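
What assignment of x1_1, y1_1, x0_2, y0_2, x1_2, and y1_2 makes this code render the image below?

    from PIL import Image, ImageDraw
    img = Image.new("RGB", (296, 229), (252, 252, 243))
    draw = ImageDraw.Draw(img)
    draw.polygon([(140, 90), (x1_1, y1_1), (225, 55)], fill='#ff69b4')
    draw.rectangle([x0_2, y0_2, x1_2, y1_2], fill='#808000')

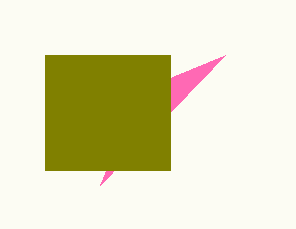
x1_1 = 100; y1_1 = 185; x0_2 = 45; y0_2 = 55; x1_2 = 170; y1_2 = 170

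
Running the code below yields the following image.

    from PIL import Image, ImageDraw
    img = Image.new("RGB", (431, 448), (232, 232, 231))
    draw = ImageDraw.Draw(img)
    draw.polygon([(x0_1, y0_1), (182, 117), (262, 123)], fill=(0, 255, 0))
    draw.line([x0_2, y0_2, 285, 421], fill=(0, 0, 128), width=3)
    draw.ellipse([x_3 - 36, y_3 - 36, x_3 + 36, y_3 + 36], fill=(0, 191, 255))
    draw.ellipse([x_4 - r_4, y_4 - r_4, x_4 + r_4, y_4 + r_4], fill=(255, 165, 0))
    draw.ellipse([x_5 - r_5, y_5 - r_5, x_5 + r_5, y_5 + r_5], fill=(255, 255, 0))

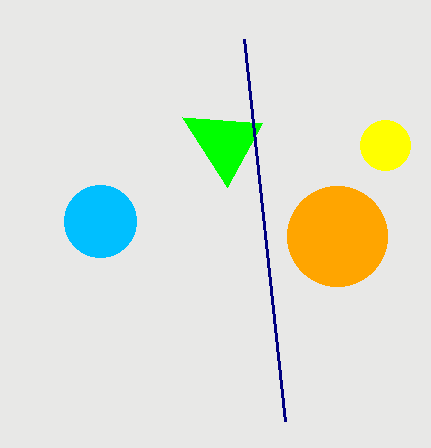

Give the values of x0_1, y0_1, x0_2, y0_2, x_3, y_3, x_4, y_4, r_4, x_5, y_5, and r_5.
x0_1 = 227; y0_1 = 187; x0_2 = 244; y0_2 = 39; x_3 = 100; y_3 = 221; x_4 = 337; y_4 = 236; r_4 = 50; x_5 = 385; y_5 = 145; r_5 = 25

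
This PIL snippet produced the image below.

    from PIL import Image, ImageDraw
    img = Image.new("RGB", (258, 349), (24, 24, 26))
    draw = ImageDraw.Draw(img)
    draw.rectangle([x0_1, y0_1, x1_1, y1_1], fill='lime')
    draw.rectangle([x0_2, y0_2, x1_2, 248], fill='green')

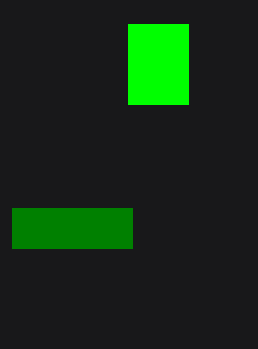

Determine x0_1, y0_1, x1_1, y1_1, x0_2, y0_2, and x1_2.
x0_1 = 128, y0_1 = 24, x1_1 = 188, y1_1 = 104, x0_2 = 12, y0_2 = 208, x1_2 = 132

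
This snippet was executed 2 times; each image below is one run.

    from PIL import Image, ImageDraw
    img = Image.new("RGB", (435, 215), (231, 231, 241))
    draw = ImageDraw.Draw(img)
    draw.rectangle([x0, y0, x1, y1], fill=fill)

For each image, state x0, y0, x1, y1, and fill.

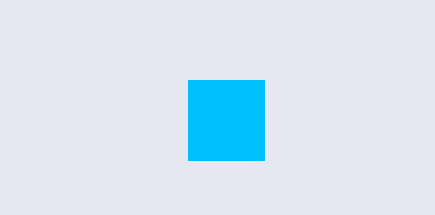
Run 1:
x0 = 188
y0 = 80
x1 = 264
y1 = 160
fill = 'deepskyblue'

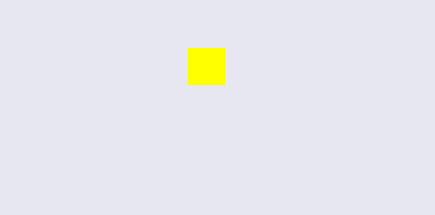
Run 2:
x0 = 188, y0 = 48, x1 = 224, y1 = 84, fill = 'yellow'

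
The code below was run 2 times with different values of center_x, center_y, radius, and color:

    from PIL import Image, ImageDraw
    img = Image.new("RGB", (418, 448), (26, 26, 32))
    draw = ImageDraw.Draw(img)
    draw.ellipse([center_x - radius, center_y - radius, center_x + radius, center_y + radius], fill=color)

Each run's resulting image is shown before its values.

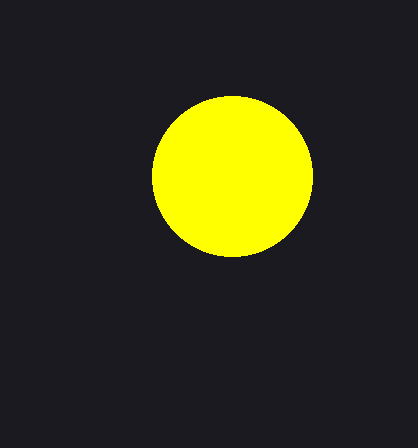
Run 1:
center_x = 232, center_y = 176, radius = 80, color = 'yellow'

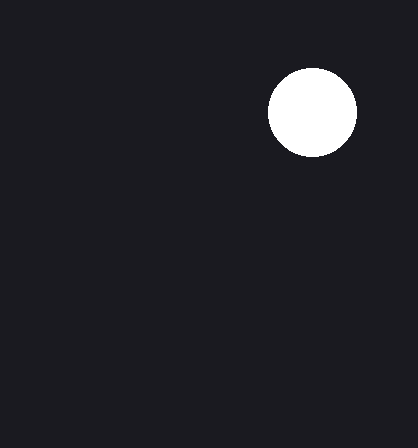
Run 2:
center_x = 312
center_y = 112
radius = 44
color = 'white'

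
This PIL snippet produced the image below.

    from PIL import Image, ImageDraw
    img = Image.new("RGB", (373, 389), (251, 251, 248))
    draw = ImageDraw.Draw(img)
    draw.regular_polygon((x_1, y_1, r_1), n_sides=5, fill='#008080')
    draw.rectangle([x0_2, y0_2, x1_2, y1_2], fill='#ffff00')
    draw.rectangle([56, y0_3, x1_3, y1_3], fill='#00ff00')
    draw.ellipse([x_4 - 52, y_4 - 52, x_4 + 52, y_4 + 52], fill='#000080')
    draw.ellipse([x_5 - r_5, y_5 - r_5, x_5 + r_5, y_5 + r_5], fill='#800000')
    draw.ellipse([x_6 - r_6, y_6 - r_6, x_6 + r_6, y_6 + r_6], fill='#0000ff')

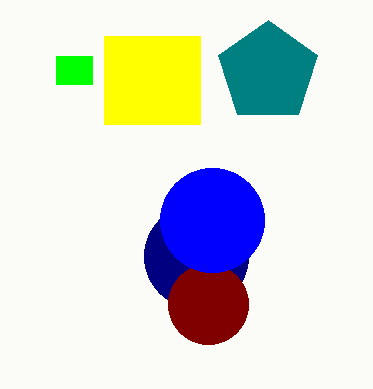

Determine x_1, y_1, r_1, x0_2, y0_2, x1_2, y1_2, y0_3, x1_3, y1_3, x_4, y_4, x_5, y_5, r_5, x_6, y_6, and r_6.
x_1 = 268, y_1 = 72, r_1 = 52, x0_2 = 104, y0_2 = 36, x1_2 = 200, y1_2 = 124, y0_3 = 56, x1_3 = 92, y1_3 = 84, x_4 = 196, y_4 = 256, x_5 = 208, y_5 = 304, r_5 = 40, x_6 = 212, y_6 = 220, r_6 = 52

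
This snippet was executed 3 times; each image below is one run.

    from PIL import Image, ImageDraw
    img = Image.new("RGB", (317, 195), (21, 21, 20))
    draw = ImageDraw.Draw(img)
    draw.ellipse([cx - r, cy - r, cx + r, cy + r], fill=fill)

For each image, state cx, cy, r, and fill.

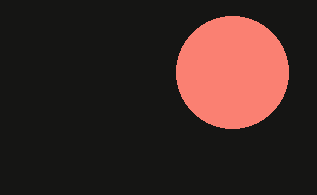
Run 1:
cx = 232; cy = 72; r = 56; fill = 'salmon'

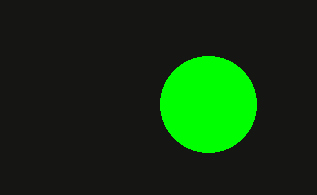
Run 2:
cx = 208, cy = 104, r = 48, fill = 'lime'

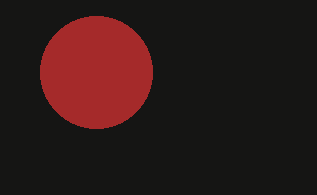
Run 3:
cx = 96, cy = 72, r = 56, fill = 'brown'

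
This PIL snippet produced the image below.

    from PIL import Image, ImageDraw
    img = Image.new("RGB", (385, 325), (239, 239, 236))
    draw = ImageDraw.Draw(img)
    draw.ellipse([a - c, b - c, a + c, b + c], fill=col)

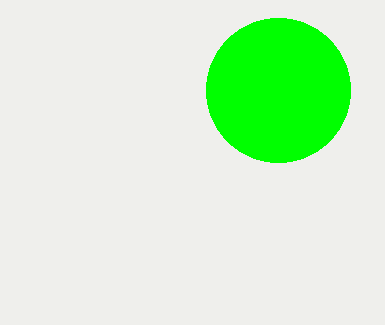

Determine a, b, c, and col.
a = 278; b = 90; c = 72; col = 'lime'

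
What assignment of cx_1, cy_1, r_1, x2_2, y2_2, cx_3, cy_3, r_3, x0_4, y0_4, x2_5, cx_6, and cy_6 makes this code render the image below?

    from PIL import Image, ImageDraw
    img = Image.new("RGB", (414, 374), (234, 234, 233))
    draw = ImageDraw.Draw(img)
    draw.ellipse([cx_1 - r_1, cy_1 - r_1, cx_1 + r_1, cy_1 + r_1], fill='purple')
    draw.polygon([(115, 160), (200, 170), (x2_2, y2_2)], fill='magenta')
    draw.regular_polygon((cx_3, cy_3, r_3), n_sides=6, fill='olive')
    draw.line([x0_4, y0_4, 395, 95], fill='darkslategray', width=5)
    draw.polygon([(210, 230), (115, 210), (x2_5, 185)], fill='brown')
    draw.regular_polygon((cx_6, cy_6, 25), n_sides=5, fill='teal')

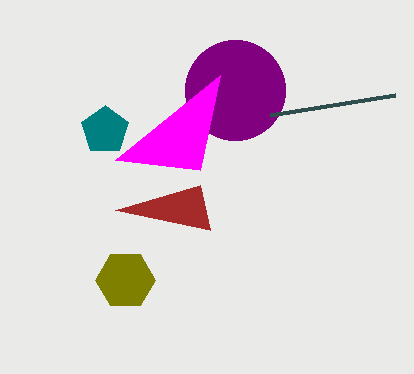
cx_1 = 235
cy_1 = 90
r_1 = 50
x2_2 = 220
y2_2 = 75
cx_3 = 125
cy_3 = 280
r_3 = 30
x0_4 = 270
y0_4 = 115
x2_5 = 200
cx_6 = 105
cy_6 = 130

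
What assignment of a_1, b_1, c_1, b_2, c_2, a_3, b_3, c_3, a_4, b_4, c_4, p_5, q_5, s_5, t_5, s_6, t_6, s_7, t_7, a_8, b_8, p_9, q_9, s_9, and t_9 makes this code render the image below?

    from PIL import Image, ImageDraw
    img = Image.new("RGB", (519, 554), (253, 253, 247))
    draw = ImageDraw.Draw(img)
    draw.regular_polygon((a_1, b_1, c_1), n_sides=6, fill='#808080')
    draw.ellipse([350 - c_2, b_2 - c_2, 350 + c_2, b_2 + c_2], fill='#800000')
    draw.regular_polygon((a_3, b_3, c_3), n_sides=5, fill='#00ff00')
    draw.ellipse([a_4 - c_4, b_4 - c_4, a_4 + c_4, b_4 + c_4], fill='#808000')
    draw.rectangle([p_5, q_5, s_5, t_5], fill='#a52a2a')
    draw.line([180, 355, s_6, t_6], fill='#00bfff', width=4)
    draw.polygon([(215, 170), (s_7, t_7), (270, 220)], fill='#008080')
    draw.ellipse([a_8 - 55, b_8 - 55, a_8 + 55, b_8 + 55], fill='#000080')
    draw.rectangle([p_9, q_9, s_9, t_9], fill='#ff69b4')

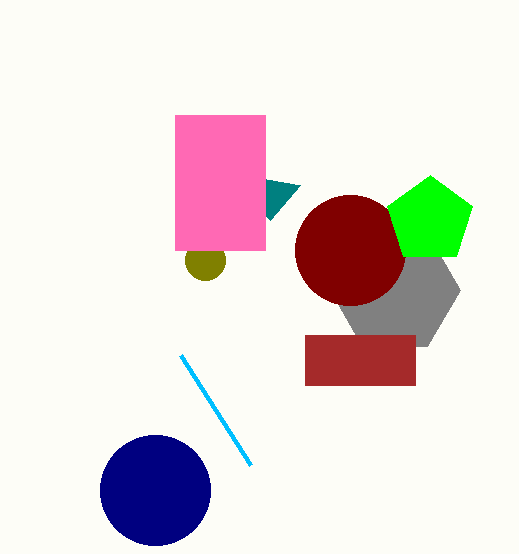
a_1 = 395; b_1 = 290; c_1 = 65; b_2 = 250; c_2 = 55; a_3 = 430; b_3 = 220; c_3 = 45; a_4 = 205; b_4 = 260; c_4 = 20; p_5 = 305; q_5 = 335; s_5 = 415; t_5 = 385; s_6 = 250; t_6 = 465; s_7 = 300; t_7 = 185; a_8 = 155; b_8 = 490; p_9 = 175; q_9 = 115; s_9 = 265; t_9 = 250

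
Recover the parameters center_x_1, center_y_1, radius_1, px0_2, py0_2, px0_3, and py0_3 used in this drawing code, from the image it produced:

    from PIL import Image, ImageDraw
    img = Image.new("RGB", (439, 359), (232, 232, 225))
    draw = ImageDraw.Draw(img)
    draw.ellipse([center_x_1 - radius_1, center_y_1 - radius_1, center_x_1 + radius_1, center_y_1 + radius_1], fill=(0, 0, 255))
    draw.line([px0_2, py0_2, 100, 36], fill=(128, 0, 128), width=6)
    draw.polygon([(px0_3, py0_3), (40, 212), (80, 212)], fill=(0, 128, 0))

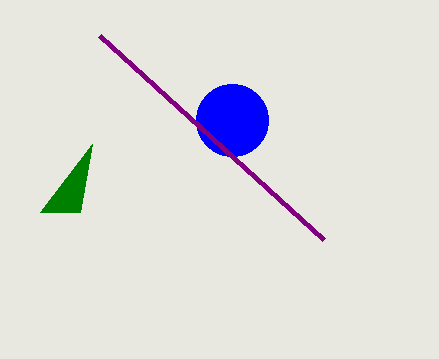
center_x_1 = 232; center_y_1 = 120; radius_1 = 36; px0_2 = 324; py0_2 = 240; px0_3 = 92; py0_3 = 144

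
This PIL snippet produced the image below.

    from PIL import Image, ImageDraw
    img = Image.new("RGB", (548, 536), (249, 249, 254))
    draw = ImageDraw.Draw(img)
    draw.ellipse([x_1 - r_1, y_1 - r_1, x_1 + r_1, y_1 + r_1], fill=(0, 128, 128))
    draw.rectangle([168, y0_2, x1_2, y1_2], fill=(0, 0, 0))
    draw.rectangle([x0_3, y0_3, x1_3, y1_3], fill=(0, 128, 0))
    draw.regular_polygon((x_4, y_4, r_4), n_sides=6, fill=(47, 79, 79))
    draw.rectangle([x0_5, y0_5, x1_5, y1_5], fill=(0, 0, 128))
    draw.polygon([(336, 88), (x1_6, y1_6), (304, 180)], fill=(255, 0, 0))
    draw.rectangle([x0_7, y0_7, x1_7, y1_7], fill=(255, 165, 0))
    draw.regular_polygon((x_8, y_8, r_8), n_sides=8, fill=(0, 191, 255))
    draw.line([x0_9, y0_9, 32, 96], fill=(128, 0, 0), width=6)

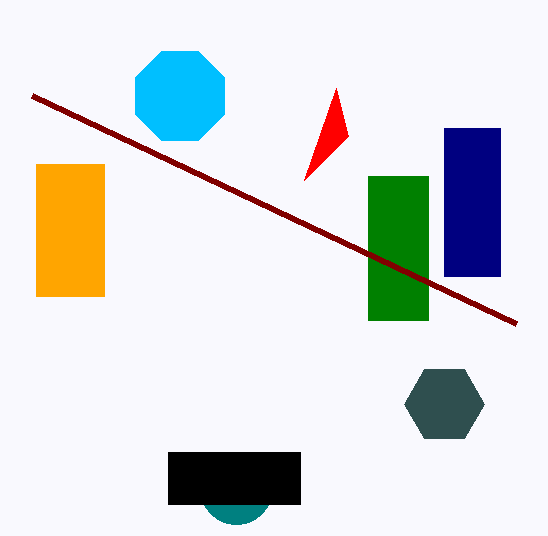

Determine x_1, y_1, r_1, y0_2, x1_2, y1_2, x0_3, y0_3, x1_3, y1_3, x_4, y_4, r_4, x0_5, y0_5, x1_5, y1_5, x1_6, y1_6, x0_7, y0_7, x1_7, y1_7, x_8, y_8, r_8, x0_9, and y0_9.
x_1 = 236
y_1 = 488
r_1 = 36
y0_2 = 452
x1_2 = 300
y1_2 = 504
x0_3 = 368
y0_3 = 176
x1_3 = 428
y1_3 = 320
x_4 = 444
y_4 = 404
r_4 = 40
x0_5 = 444
y0_5 = 128
x1_5 = 500
y1_5 = 276
x1_6 = 348
y1_6 = 136
x0_7 = 36
y0_7 = 164
x1_7 = 104
y1_7 = 296
x_8 = 180
y_8 = 96
r_8 = 48
x0_9 = 516
y0_9 = 324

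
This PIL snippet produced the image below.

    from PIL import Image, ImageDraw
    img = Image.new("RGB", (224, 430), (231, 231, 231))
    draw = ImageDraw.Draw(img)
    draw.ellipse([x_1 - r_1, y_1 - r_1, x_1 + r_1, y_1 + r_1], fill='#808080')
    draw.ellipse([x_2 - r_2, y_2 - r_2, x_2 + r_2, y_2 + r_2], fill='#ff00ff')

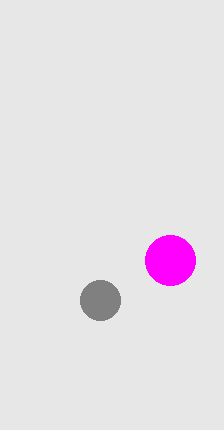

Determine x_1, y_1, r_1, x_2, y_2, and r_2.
x_1 = 100; y_1 = 300; r_1 = 20; x_2 = 170; y_2 = 260; r_2 = 25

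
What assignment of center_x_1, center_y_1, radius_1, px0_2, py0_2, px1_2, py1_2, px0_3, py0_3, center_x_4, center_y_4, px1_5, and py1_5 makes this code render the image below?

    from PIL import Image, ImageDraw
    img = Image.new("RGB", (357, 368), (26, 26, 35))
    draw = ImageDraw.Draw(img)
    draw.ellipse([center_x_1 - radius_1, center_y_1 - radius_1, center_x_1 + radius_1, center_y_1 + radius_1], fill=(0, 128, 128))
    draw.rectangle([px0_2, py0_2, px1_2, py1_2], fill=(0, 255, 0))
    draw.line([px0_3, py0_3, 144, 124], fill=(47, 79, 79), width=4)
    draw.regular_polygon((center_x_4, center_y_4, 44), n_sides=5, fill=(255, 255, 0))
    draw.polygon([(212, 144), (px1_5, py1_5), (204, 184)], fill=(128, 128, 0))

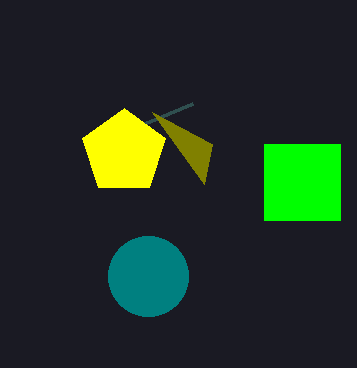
center_x_1 = 148, center_y_1 = 276, radius_1 = 40, px0_2 = 264, py0_2 = 144, px1_2 = 340, py1_2 = 220, px0_3 = 192, py0_3 = 104, center_x_4 = 124, center_y_4 = 152, px1_5 = 152, py1_5 = 112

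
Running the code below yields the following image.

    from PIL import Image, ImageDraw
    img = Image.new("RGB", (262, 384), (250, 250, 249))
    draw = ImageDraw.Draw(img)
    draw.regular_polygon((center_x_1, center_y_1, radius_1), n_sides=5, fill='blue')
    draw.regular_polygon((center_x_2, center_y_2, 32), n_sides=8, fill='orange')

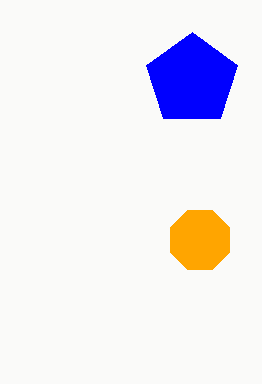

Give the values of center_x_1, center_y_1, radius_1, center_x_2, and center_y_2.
center_x_1 = 192; center_y_1 = 80; radius_1 = 48; center_x_2 = 200; center_y_2 = 240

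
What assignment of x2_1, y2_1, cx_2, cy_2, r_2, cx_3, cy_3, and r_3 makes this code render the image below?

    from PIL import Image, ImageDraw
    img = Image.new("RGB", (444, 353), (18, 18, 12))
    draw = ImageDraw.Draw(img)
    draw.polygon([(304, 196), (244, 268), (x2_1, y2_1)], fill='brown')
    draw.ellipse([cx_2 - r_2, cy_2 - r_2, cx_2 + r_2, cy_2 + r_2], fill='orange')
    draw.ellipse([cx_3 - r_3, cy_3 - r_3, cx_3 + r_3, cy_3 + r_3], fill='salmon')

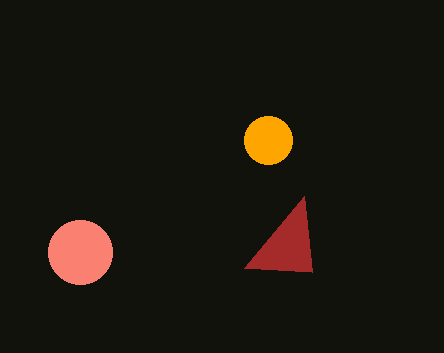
x2_1 = 312; y2_1 = 272; cx_2 = 268; cy_2 = 140; r_2 = 24; cx_3 = 80; cy_3 = 252; r_3 = 32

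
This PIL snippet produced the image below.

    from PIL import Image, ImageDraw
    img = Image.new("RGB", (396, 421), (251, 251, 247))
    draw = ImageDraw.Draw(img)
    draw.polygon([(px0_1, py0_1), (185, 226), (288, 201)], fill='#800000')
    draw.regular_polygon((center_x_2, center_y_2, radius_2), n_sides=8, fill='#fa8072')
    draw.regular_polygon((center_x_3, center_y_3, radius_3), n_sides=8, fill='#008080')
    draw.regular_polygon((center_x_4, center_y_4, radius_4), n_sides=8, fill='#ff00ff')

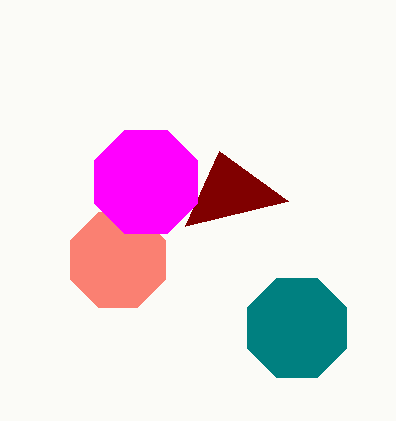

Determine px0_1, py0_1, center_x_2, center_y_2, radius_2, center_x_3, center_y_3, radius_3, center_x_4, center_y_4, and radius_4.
px0_1 = 219, py0_1 = 151, center_x_2 = 118, center_y_2 = 260, radius_2 = 51, center_x_3 = 297, center_y_3 = 328, radius_3 = 54, center_x_4 = 146, center_y_4 = 182, radius_4 = 56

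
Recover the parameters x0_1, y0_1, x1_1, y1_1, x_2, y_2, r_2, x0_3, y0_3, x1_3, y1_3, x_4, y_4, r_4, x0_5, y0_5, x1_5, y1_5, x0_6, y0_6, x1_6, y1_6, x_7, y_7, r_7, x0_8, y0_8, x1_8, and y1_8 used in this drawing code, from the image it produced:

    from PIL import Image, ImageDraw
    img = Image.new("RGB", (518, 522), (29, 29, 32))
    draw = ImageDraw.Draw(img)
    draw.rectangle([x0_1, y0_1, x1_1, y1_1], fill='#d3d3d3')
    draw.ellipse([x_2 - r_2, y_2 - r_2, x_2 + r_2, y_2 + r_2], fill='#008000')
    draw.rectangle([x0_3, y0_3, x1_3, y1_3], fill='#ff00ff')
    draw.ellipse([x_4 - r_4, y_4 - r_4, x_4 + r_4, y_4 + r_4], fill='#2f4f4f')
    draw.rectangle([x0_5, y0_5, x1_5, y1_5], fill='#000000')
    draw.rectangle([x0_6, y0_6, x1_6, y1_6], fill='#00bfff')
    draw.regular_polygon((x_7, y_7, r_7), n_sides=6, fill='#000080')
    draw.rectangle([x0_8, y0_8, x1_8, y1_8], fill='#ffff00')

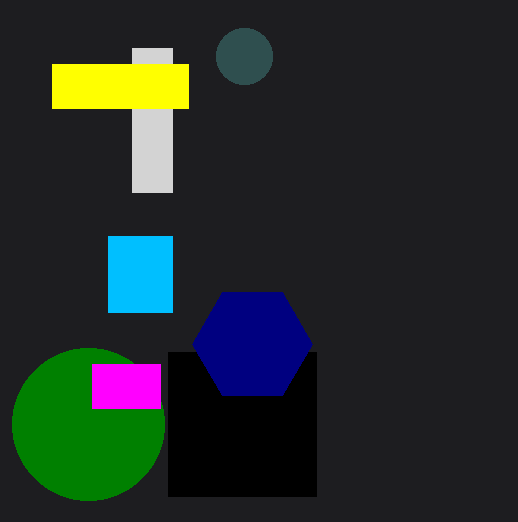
x0_1 = 132; y0_1 = 48; x1_1 = 172; y1_1 = 192; x_2 = 88; y_2 = 424; r_2 = 76; x0_3 = 92; y0_3 = 364; x1_3 = 160; y1_3 = 408; x_4 = 244; y_4 = 56; r_4 = 28; x0_5 = 168; y0_5 = 352; x1_5 = 316; y1_5 = 496; x0_6 = 108; y0_6 = 236; x1_6 = 172; y1_6 = 312; x_7 = 252; y_7 = 344; r_7 = 60; x0_8 = 52; y0_8 = 64; x1_8 = 188; y1_8 = 108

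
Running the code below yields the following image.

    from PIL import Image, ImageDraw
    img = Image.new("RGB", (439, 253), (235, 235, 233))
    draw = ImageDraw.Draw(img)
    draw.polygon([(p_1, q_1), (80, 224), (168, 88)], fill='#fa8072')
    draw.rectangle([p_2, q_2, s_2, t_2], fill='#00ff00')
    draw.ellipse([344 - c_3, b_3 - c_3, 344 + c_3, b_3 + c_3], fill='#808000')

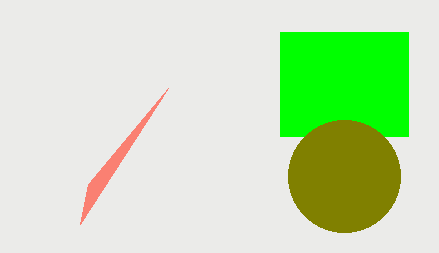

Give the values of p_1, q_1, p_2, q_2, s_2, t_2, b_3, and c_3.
p_1 = 88, q_1 = 184, p_2 = 280, q_2 = 32, s_2 = 408, t_2 = 136, b_3 = 176, c_3 = 56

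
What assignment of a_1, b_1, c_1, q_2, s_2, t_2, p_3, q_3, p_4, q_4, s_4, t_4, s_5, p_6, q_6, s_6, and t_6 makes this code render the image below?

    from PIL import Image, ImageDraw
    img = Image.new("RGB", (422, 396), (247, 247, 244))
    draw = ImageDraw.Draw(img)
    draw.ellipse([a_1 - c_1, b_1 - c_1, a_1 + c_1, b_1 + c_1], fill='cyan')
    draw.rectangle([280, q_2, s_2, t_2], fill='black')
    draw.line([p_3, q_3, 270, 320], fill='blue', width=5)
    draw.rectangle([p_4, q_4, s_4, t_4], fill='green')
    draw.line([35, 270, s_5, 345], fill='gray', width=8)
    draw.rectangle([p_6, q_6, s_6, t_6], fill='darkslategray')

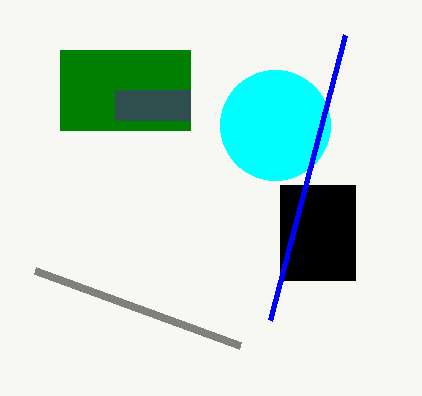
a_1 = 275
b_1 = 125
c_1 = 55
q_2 = 185
s_2 = 355
t_2 = 280
p_3 = 345
q_3 = 35
p_4 = 60
q_4 = 50
s_4 = 190
t_4 = 130
s_5 = 240
p_6 = 115
q_6 = 90
s_6 = 190
t_6 = 120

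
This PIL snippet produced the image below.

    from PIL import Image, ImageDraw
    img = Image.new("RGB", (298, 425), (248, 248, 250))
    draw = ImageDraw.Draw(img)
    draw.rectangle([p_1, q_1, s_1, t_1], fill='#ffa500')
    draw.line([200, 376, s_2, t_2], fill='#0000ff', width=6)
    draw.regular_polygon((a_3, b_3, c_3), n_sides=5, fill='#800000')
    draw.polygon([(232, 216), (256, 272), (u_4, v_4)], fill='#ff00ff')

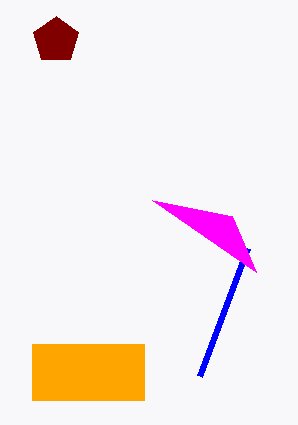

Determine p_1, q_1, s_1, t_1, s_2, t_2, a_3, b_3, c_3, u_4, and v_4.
p_1 = 32, q_1 = 344, s_1 = 144, t_1 = 400, s_2 = 248, t_2 = 248, a_3 = 56, b_3 = 40, c_3 = 24, u_4 = 152, v_4 = 200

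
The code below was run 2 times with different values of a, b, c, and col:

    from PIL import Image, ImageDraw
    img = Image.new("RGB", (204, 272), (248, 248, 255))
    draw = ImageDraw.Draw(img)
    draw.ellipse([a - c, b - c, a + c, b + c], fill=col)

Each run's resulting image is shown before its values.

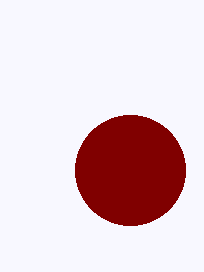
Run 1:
a = 130, b = 170, c = 55, col = 'maroon'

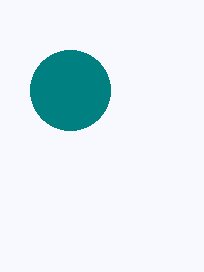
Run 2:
a = 70, b = 90, c = 40, col = 'teal'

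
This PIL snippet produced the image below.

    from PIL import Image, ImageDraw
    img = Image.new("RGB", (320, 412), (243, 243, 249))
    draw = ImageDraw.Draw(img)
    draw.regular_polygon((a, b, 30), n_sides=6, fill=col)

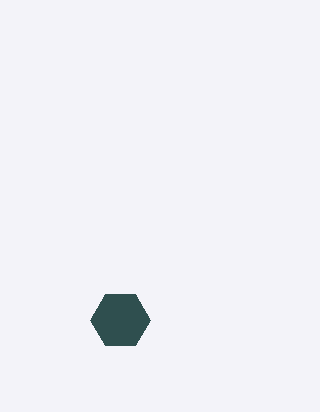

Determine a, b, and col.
a = 120; b = 320; col = 'darkslategray'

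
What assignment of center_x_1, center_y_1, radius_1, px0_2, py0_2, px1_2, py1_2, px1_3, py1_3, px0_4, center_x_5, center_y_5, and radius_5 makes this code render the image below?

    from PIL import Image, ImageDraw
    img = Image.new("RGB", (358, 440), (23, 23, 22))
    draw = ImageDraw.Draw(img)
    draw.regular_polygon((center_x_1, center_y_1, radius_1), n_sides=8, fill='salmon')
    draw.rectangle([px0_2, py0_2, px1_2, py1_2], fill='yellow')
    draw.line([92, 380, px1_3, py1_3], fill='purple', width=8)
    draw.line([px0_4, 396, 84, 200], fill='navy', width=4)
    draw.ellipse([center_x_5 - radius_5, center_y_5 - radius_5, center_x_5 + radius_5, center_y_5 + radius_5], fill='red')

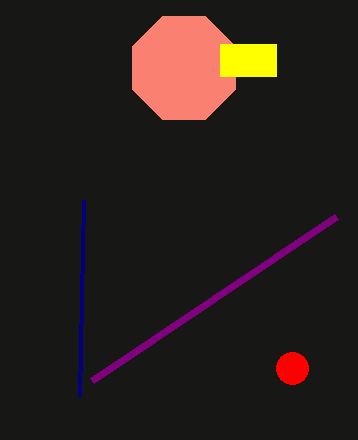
center_x_1 = 184; center_y_1 = 68; radius_1 = 56; px0_2 = 220; py0_2 = 44; px1_2 = 276; py1_2 = 76; px1_3 = 336; py1_3 = 216; px0_4 = 80; center_x_5 = 292; center_y_5 = 368; radius_5 = 16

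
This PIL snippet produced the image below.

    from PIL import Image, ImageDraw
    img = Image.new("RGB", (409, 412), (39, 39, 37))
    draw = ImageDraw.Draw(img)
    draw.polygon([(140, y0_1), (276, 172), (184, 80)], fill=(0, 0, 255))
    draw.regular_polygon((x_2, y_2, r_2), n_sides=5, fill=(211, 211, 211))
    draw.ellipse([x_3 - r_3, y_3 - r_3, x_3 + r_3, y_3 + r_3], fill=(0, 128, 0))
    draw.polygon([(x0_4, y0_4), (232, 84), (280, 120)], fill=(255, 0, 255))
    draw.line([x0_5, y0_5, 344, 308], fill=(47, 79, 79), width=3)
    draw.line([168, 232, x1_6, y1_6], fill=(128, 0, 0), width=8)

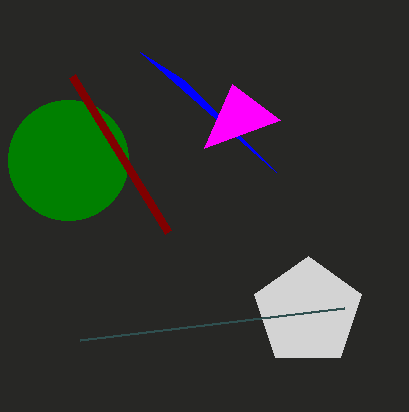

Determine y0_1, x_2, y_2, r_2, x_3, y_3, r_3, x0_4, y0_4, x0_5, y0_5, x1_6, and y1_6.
y0_1 = 52; x_2 = 308; y_2 = 312; r_2 = 56; x_3 = 68; y_3 = 160; r_3 = 60; x0_4 = 204; y0_4 = 148; x0_5 = 80; y0_5 = 340; x1_6 = 72; y1_6 = 76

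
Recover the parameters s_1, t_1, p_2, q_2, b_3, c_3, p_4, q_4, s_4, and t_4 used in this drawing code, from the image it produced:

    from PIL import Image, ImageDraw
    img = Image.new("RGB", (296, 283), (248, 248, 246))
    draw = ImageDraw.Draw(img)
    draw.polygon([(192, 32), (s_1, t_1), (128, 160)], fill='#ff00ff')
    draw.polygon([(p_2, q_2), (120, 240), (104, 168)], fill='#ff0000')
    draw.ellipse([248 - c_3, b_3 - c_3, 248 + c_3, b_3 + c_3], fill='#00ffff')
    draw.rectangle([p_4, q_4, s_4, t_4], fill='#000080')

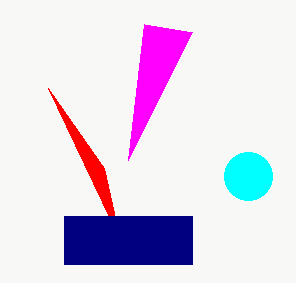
s_1 = 144; t_1 = 24; p_2 = 48; q_2 = 88; b_3 = 176; c_3 = 24; p_4 = 64; q_4 = 216; s_4 = 192; t_4 = 264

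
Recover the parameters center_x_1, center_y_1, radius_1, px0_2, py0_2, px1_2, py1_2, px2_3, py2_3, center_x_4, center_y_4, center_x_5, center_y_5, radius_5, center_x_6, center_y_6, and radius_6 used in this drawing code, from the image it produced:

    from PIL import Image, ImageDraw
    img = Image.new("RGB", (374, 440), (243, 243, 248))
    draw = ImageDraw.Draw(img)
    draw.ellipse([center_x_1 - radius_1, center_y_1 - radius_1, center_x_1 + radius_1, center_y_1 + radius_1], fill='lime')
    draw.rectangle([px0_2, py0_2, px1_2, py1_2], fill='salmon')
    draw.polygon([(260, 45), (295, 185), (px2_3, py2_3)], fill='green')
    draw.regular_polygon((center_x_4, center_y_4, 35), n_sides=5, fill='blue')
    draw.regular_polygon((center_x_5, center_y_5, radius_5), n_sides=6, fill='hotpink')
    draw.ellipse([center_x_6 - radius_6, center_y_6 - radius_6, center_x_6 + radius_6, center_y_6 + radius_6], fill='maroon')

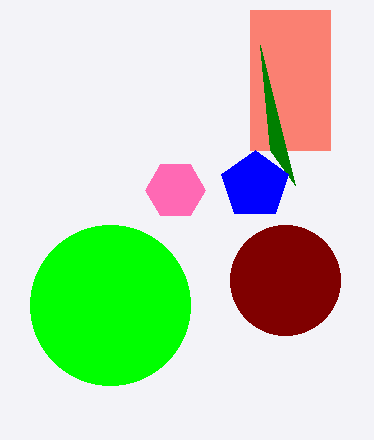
center_x_1 = 110
center_y_1 = 305
radius_1 = 80
px0_2 = 250
py0_2 = 10
px1_2 = 330
py1_2 = 150
px2_3 = 270
py2_3 = 150
center_x_4 = 255
center_y_4 = 185
center_x_5 = 175
center_y_5 = 190
radius_5 = 30
center_x_6 = 285
center_y_6 = 280
radius_6 = 55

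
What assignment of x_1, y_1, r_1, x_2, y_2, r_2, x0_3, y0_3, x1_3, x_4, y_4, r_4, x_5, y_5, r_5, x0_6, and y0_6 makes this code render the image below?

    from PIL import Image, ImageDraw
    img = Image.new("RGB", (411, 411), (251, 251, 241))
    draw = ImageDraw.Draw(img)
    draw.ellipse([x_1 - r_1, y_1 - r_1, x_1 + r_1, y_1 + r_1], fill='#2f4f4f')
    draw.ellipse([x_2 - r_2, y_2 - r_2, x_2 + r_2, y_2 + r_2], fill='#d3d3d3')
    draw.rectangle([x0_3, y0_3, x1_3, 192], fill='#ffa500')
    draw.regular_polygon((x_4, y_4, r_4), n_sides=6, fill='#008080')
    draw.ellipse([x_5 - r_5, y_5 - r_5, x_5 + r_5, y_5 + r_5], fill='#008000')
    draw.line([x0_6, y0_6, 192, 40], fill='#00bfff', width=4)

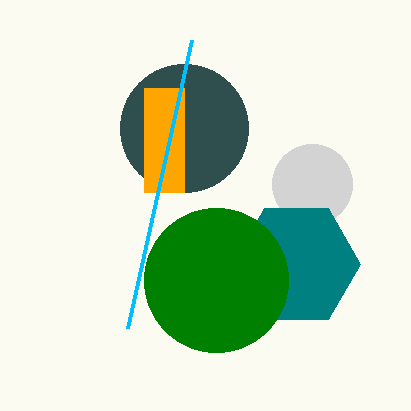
x_1 = 184, y_1 = 128, r_1 = 64, x_2 = 312, y_2 = 184, r_2 = 40, x0_3 = 144, y0_3 = 88, x1_3 = 184, x_4 = 296, y_4 = 264, r_4 = 64, x_5 = 216, y_5 = 280, r_5 = 72, x0_6 = 128, y0_6 = 328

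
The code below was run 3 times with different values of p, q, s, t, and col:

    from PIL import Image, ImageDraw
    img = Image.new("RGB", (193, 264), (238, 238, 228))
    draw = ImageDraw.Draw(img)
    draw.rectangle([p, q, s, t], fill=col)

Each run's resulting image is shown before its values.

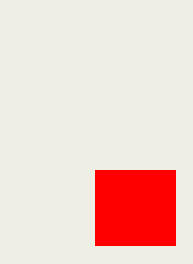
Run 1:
p = 95
q = 170
s = 175
t = 245
col = 'red'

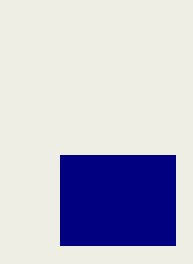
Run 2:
p = 60
q = 155
s = 175
t = 245
col = 'navy'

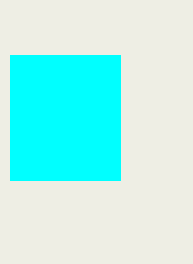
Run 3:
p = 10
q = 55
s = 120
t = 180
col = 'cyan'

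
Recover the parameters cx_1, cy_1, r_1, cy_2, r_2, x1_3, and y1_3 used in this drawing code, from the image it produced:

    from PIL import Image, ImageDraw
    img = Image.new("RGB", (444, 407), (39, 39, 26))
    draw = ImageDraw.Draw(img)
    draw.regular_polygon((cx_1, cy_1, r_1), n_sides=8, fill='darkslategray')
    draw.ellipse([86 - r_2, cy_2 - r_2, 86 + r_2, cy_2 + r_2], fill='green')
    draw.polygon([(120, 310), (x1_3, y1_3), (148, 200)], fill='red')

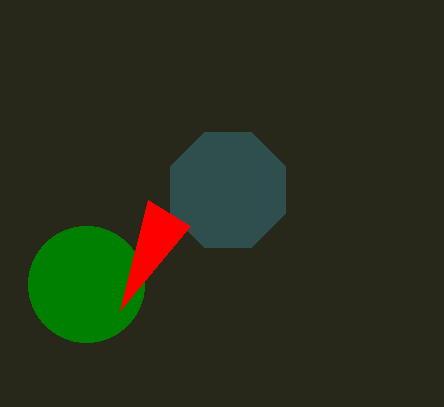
cx_1 = 228; cy_1 = 190; r_1 = 62; cy_2 = 284; r_2 = 58; x1_3 = 190; y1_3 = 226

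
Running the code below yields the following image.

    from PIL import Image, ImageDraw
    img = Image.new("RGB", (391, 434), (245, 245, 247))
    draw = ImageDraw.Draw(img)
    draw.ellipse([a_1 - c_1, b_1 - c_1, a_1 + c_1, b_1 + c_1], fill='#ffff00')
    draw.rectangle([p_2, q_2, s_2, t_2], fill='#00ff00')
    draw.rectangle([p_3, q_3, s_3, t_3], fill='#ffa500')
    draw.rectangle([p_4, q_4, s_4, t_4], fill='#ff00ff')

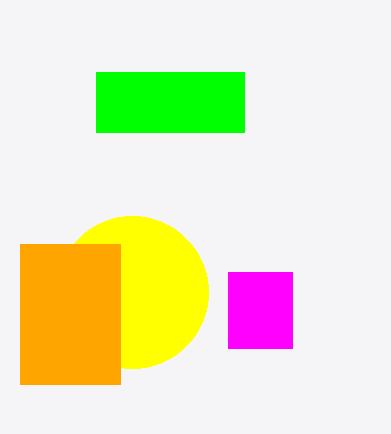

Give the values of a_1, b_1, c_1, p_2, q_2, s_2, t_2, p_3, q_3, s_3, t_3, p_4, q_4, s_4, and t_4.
a_1 = 132
b_1 = 292
c_1 = 76
p_2 = 96
q_2 = 72
s_2 = 244
t_2 = 132
p_3 = 20
q_3 = 244
s_3 = 120
t_3 = 384
p_4 = 228
q_4 = 272
s_4 = 292
t_4 = 348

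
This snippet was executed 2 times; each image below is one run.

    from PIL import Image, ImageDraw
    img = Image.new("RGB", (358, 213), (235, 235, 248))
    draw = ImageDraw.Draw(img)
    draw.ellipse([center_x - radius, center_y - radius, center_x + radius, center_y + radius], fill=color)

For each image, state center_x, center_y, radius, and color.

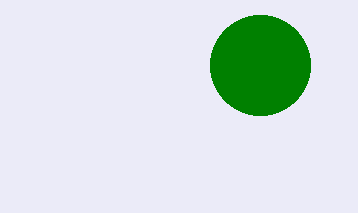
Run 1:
center_x = 260, center_y = 65, radius = 50, color = 'green'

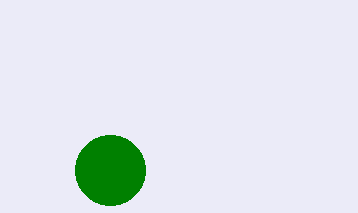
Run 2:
center_x = 110
center_y = 170
radius = 35
color = 'green'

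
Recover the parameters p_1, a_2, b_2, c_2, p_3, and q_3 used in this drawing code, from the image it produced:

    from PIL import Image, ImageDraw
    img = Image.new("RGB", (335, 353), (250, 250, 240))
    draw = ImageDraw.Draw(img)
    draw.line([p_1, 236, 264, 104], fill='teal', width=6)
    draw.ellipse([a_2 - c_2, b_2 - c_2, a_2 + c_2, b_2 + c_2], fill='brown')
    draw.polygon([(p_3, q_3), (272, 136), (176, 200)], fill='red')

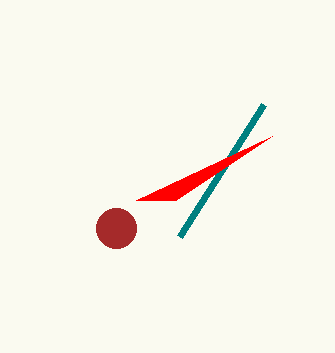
p_1 = 180; a_2 = 116; b_2 = 228; c_2 = 20; p_3 = 136; q_3 = 200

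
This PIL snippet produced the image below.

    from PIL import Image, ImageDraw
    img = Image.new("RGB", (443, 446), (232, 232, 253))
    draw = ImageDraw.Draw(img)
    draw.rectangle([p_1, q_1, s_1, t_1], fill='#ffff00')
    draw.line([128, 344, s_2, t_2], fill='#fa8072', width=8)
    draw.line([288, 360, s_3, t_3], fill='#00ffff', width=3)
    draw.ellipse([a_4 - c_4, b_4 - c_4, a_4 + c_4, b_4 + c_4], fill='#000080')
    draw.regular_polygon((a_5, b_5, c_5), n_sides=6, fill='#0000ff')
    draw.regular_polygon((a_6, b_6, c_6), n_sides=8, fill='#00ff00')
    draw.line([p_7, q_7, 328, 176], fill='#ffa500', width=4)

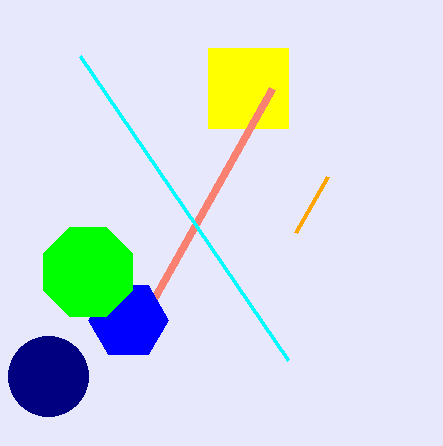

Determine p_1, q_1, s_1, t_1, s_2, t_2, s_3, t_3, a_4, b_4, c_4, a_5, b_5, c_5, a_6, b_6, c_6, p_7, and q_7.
p_1 = 208
q_1 = 48
s_1 = 288
t_1 = 128
s_2 = 272
t_2 = 88
s_3 = 80
t_3 = 56
a_4 = 48
b_4 = 376
c_4 = 40
a_5 = 128
b_5 = 320
c_5 = 40
a_6 = 88
b_6 = 272
c_6 = 48
p_7 = 296
q_7 = 232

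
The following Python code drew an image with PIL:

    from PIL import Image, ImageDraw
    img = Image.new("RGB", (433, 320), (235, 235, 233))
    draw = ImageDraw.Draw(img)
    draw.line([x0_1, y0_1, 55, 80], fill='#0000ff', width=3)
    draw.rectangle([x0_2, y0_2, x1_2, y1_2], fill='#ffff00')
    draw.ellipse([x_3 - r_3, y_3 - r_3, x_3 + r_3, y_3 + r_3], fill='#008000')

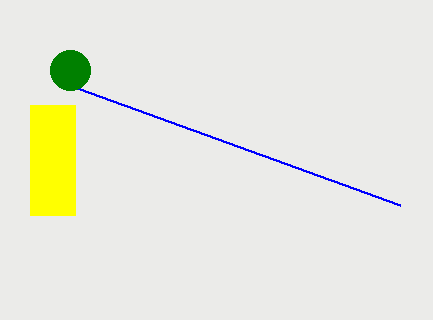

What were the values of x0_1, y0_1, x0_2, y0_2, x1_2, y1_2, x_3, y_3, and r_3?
x0_1 = 400, y0_1 = 205, x0_2 = 30, y0_2 = 105, x1_2 = 75, y1_2 = 215, x_3 = 70, y_3 = 70, r_3 = 20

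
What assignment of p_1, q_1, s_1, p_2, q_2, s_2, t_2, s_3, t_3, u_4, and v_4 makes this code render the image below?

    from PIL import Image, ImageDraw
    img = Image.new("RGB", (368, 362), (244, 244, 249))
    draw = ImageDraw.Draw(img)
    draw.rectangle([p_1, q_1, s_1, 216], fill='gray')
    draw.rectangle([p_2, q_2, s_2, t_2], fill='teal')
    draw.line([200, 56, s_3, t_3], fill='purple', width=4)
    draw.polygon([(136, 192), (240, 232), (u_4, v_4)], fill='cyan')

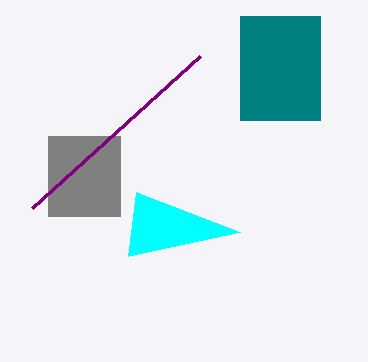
p_1 = 48
q_1 = 136
s_1 = 120
p_2 = 240
q_2 = 16
s_2 = 320
t_2 = 120
s_3 = 32
t_3 = 208
u_4 = 128
v_4 = 256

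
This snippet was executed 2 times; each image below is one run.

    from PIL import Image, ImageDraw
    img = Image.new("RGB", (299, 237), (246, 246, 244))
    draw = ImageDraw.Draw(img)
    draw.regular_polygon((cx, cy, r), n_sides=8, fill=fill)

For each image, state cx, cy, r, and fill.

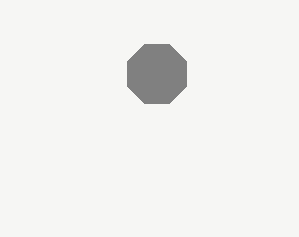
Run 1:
cx = 157, cy = 74, r = 32, fill = 'gray'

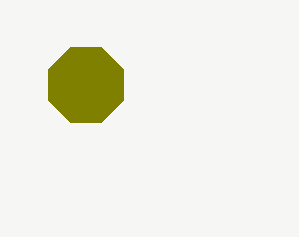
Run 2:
cx = 86, cy = 85, r = 41, fill = 'olive'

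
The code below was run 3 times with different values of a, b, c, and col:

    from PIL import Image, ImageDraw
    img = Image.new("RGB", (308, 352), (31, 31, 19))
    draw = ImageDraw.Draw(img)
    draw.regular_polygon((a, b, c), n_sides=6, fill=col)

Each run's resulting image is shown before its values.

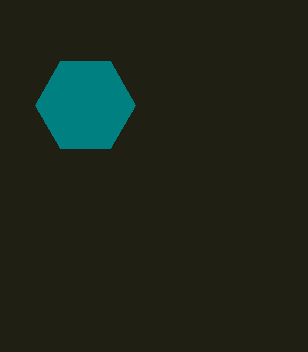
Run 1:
a = 85; b = 105; c = 50; col = 'teal'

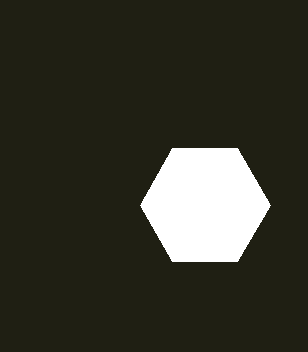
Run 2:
a = 205
b = 205
c = 65
col = 'white'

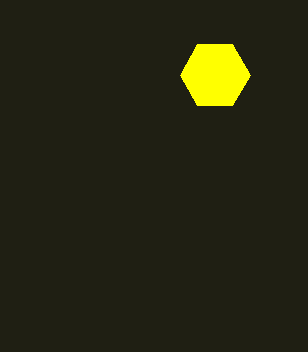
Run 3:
a = 215, b = 75, c = 35, col = 'yellow'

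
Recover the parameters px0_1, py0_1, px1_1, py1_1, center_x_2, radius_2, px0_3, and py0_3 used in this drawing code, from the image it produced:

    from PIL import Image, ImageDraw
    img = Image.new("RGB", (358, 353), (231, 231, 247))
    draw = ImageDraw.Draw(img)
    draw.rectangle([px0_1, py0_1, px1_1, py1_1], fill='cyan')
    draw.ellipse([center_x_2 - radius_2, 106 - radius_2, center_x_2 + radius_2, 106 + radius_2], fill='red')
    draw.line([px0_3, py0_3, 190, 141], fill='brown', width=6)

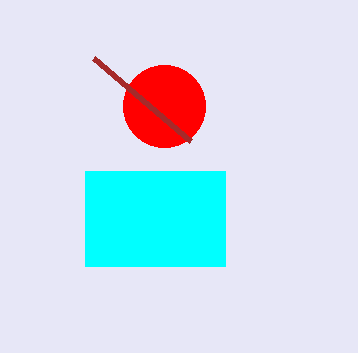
px0_1 = 85
py0_1 = 171
px1_1 = 225
py1_1 = 266
center_x_2 = 164
radius_2 = 41
px0_3 = 93
py0_3 = 58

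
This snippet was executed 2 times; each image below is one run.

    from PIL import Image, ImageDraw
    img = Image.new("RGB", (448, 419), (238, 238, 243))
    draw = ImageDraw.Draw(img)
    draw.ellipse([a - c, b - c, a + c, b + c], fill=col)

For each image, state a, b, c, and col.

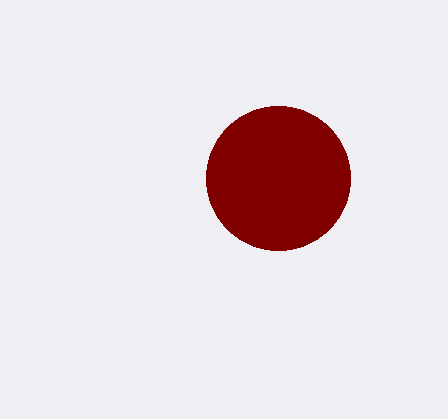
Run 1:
a = 278
b = 178
c = 72
col = 'maroon'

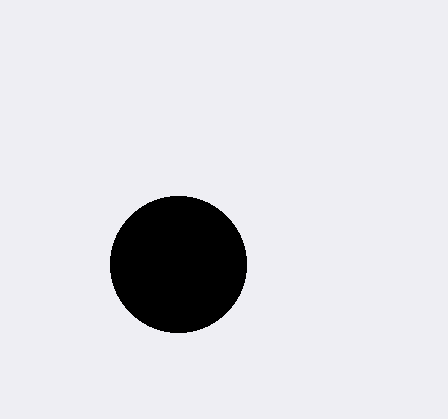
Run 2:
a = 178
b = 264
c = 68
col = 'black'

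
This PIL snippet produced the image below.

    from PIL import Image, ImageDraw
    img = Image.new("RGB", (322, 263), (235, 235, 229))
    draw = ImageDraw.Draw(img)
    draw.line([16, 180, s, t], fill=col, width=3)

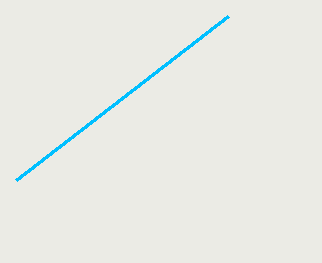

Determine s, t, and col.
s = 228
t = 16
col = 'deepskyblue'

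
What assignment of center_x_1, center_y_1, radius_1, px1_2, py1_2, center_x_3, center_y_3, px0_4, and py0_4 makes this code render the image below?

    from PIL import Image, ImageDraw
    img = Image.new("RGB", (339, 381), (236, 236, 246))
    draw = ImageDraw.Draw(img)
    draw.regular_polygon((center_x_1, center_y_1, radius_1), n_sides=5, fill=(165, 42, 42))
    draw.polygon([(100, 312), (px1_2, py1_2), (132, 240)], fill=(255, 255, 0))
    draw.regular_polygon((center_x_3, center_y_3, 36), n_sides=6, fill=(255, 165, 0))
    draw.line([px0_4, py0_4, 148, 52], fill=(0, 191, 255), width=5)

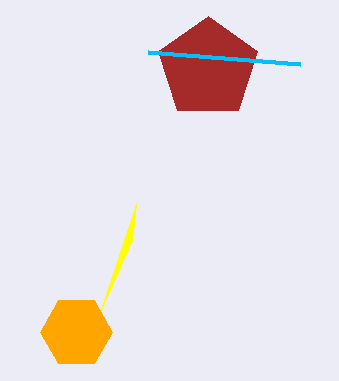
center_x_1 = 208; center_y_1 = 68; radius_1 = 52; px1_2 = 136; py1_2 = 204; center_x_3 = 76; center_y_3 = 332; px0_4 = 300; py0_4 = 64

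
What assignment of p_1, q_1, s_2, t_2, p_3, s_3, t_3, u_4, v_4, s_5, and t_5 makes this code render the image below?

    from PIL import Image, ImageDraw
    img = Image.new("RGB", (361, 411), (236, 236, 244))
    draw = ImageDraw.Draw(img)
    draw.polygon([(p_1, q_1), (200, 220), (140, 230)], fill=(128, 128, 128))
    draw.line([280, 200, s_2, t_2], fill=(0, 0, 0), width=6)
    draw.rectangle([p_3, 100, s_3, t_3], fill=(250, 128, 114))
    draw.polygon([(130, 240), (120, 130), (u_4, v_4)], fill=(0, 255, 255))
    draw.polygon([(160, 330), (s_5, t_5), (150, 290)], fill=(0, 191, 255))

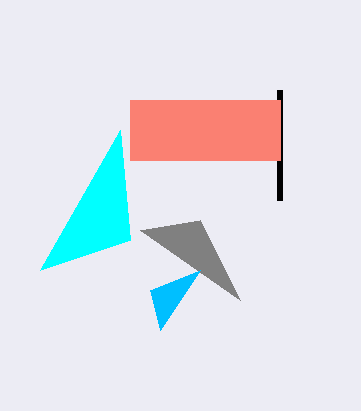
p_1 = 240; q_1 = 300; s_2 = 280; t_2 = 90; p_3 = 130; s_3 = 280; t_3 = 160; u_4 = 40; v_4 = 270; s_5 = 200; t_5 = 270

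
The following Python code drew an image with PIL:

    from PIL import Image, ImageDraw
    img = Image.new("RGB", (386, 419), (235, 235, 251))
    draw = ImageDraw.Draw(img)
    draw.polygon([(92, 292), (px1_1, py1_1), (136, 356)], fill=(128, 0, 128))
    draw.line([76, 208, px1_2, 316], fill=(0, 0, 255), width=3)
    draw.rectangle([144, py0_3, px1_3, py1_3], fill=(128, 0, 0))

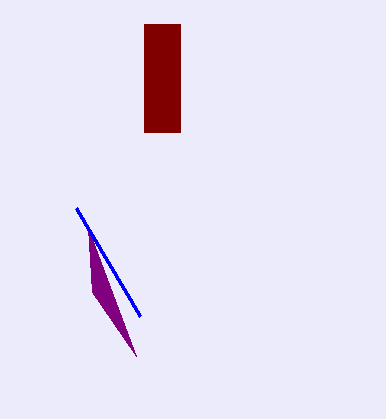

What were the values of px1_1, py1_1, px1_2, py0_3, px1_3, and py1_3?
px1_1 = 88; py1_1 = 228; px1_2 = 140; py0_3 = 24; px1_3 = 180; py1_3 = 132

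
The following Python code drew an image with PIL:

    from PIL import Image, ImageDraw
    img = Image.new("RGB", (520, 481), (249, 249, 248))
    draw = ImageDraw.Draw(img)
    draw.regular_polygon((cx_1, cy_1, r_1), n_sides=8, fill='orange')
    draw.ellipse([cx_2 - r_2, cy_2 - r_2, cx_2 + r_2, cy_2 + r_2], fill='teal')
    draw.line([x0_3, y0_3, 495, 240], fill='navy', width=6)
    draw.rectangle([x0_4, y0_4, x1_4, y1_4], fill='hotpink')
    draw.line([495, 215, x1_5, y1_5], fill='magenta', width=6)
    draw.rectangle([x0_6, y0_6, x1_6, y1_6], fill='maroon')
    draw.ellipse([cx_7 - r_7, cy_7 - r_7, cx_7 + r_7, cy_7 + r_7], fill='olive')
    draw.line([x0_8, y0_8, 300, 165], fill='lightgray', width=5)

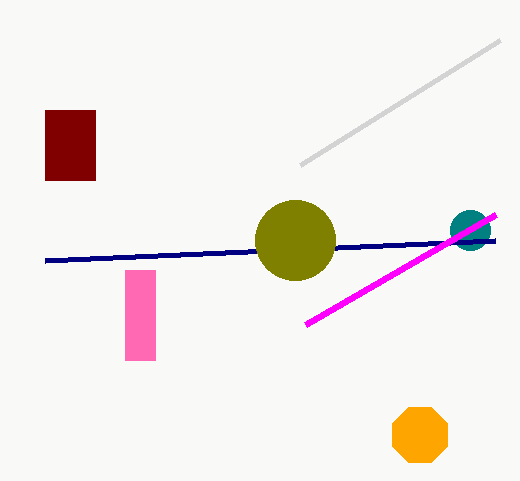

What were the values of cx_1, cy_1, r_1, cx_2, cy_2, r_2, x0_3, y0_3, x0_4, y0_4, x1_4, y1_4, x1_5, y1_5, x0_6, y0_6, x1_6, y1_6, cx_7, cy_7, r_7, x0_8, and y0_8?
cx_1 = 420; cy_1 = 435; r_1 = 30; cx_2 = 470; cy_2 = 230; r_2 = 20; x0_3 = 45; y0_3 = 260; x0_4 = 125; y0_4 = 270; x1_4 = 155; y1_4 = 360; x1_5 = 305; y1_5 = 325; x0_6 = 45; y0_6 = 110; x1_6 = 95; y1_6 = 180; cx_7 = 295; cy_7 = 240; r_7 = 40; x0_8 = 500; y0_8 = 40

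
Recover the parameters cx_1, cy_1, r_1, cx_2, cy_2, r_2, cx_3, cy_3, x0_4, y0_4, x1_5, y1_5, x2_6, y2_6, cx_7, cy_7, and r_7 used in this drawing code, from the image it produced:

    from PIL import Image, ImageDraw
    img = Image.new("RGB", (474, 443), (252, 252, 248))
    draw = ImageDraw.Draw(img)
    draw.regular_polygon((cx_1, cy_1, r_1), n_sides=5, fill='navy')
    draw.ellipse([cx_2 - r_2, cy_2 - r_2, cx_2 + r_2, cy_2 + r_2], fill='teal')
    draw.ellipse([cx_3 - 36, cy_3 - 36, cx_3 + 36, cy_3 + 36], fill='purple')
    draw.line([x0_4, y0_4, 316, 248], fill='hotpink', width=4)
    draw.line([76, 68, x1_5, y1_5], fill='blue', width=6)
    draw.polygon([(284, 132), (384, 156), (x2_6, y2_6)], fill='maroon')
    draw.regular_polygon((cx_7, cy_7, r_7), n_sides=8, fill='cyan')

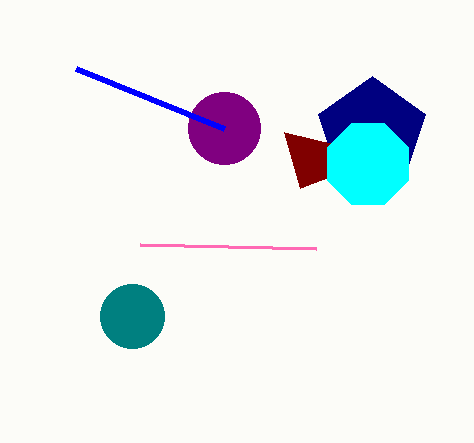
cx_1 = 372, cy_1 = 132, r_1 = 56, cx_2 = 132, cy_2 = 316, r_2 = 32, cx_3 = 224, cy_3 = 128, x0_4 = 140, y0_4 = 244, x1_5 = 224, y1_5 = 128, x2_6 = 300, y2_6 = 188, cx_7 = 368, cy_7 = 164, r_7 = 44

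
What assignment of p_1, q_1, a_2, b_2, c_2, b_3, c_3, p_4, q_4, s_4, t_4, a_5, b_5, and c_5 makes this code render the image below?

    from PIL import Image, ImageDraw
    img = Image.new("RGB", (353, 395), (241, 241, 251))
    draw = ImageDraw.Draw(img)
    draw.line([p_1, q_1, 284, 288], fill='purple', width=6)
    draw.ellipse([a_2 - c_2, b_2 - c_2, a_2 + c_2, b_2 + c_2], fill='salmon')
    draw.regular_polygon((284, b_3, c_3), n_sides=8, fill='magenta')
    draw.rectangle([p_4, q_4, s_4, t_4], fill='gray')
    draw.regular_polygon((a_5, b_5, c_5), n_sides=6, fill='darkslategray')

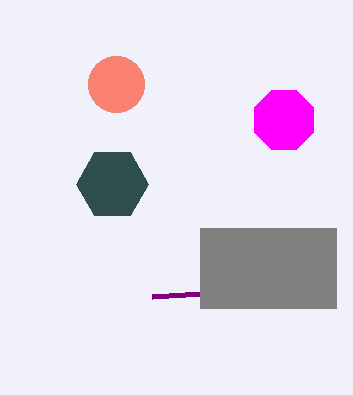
p_1 = 152
q_1 = 296
a_2 = 116
b_2 = 84
c_2 = 28
b_3 = 120
c_3 = 32
p_4 = 200
q_4 = 228
s_4 = 336
t_4 = 308
a_5 = 112
b_5 = 184
c_5 = 36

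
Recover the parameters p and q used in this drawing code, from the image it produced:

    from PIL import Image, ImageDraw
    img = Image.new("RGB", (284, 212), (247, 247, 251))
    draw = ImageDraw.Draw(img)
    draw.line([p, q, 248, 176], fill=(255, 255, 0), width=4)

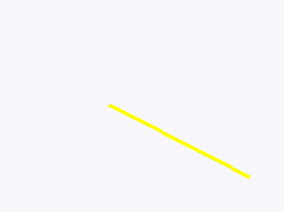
p = 108; q = 104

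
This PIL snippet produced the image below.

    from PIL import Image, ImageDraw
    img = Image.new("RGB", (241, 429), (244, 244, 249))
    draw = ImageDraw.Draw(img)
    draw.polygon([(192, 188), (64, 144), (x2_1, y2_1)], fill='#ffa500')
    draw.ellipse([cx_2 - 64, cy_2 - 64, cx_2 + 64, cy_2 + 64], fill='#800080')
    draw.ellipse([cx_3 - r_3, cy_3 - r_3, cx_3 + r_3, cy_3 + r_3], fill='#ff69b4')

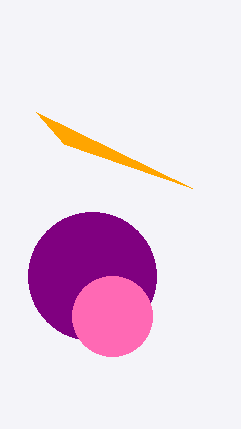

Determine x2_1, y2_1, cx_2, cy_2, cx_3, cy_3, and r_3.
x2_1 = 36; y2_1 = 112; cx_2 = 92; cy_2 = 276; cx_3 = 112; cy_3 = 316; r_3 = 40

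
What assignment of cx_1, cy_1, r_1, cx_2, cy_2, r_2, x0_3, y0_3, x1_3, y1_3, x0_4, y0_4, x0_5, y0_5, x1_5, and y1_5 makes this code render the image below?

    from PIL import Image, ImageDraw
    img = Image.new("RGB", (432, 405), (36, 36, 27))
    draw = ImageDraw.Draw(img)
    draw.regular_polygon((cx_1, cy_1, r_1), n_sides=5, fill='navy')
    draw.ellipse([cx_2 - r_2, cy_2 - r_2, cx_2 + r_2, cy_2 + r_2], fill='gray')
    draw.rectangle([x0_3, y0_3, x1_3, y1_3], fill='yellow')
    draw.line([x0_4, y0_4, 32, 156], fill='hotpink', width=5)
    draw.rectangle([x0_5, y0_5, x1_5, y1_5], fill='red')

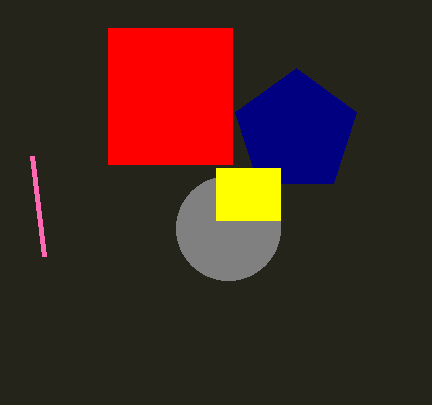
cx_1 = 296, cy_1 = 132, r_1 = 64, cx_2 = 228, cy_2 = 228, r_2 = 52, x0_3 = 216, y0_3 = 168, x1_3 = 280, y1_3 = 220, x0_4 = 44, y0_4 = 256, x0_5 = 108, y0_5 = 28, x1_5 = 232, y1_5 = 164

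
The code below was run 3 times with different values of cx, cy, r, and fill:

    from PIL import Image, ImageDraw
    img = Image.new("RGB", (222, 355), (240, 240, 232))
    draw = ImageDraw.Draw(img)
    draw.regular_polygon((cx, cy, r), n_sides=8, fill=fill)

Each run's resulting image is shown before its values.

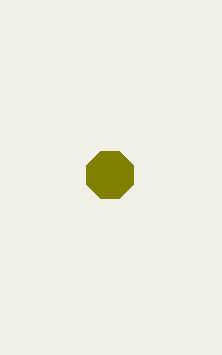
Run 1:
cx = 110, cy = 175, r = 25, fill = 'olive'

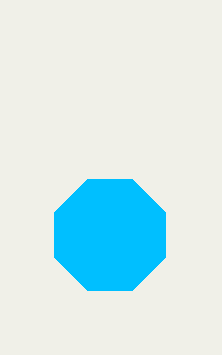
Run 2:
cx = 110; cy = 235; r = 60; fill = 'deepskyblue'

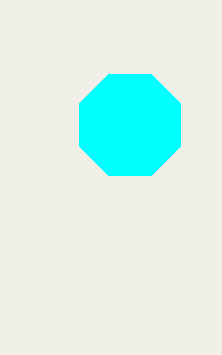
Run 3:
cx = 130
cy = 125
r = 55
fill = 'cyan'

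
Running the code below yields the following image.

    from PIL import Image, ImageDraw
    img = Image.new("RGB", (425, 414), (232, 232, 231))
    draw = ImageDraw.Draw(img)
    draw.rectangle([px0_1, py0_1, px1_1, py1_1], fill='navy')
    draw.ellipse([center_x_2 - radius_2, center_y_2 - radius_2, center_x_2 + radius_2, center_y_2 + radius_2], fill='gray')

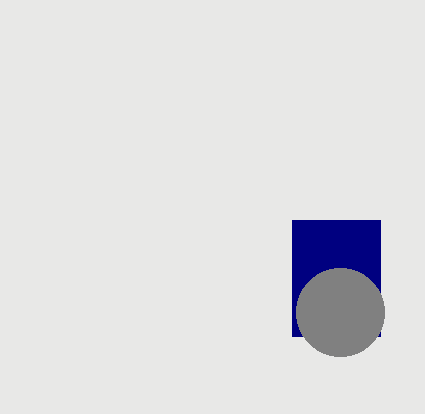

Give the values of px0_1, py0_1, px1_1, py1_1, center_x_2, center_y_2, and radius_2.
px0_1 = 292, py0_1 = 220, px1_1 = 380, py1_1 = 336, center_x_2 = 340, center_y_2 = 312, radius_2 = 44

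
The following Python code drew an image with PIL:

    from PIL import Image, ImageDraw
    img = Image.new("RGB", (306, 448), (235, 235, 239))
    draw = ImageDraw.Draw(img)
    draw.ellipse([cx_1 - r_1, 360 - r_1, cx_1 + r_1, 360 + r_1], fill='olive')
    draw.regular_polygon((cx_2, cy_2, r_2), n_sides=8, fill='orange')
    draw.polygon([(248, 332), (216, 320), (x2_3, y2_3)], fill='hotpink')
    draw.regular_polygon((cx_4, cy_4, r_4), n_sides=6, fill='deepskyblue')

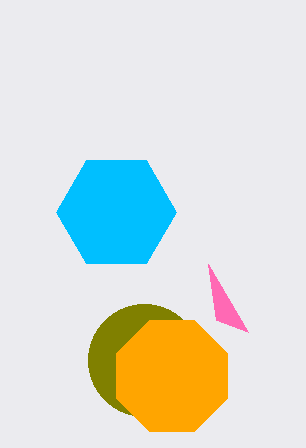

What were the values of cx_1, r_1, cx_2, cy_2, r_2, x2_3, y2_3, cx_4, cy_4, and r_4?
cx_1 = 144; r_1 = 56; cx_2 = 172; cy_2 = 376; r_2 = 60; x2_3 = 208; y2_3 = 264; cx_4 = 116; cy_4 = 212; r_4 = 60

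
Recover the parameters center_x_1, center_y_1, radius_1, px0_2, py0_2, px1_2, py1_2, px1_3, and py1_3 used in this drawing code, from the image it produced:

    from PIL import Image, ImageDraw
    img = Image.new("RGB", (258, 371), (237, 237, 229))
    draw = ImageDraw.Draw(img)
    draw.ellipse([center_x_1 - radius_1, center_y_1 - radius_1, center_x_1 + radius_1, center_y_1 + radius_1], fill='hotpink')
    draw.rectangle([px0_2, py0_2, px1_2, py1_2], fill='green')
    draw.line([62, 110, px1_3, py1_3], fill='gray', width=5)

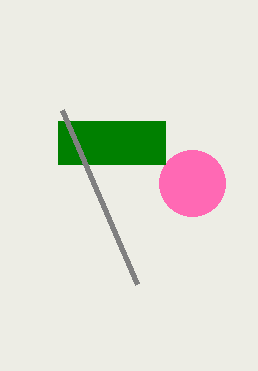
center_x_1 = 192
center_y_1 = 183
radius_1 = 33
px0_2 = 58
py0_2 = 121
px1_2 = 165
py1_2 = 164
px1_3 = 137
py1_3 = 284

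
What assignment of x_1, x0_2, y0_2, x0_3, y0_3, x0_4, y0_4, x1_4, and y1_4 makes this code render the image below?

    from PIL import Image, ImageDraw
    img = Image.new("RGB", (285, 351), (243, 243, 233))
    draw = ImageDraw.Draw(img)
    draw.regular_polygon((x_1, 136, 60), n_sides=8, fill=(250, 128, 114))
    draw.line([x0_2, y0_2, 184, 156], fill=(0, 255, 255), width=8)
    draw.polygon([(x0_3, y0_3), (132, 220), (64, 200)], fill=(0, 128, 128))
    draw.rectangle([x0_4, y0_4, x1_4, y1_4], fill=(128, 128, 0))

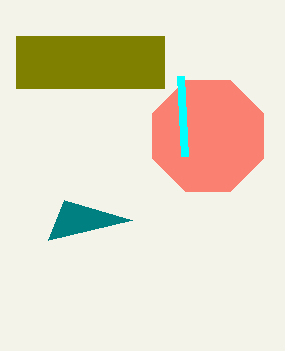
x_1 = 208
x0_2 = 180
y0_2 = 76
x0_3 = 48
y0_3 = 240
x0_4 = 16
y0_4 = 36
x1_4 = 164
y1_4 = 88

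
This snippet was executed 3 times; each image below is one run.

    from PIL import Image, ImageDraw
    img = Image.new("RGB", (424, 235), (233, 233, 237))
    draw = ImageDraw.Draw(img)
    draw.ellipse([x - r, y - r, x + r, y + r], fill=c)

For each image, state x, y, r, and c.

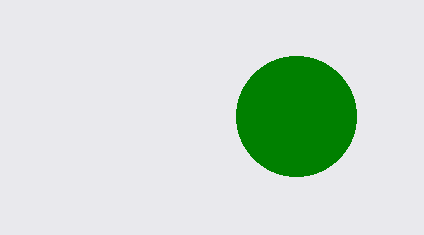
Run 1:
x = 296
y = 116
r = 60
c = 'green'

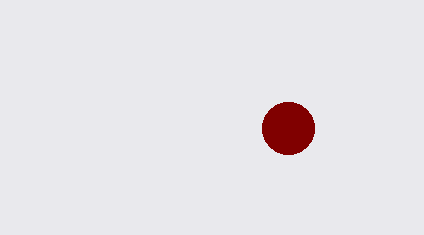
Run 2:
x = 288; y = 128; r = 26; c = 'maroon'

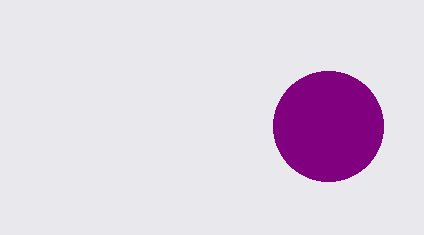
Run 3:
x = 328
y = 126
r = 55
c = 'purple'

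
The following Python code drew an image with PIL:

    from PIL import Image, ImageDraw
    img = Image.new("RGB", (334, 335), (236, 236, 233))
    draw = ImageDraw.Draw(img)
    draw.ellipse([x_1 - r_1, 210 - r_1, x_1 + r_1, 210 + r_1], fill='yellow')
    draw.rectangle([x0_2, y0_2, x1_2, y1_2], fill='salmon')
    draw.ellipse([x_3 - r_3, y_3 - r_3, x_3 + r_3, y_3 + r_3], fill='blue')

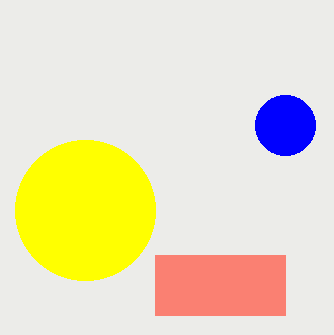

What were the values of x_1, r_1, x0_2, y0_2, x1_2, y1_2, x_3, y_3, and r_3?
x_1 = 85, r_1 = 70, x0_2 = 155, y0_2 = 255, x1_2 = 285, y1_2 = 315, x_3 = 285, y_3 = 125, r_3 = 30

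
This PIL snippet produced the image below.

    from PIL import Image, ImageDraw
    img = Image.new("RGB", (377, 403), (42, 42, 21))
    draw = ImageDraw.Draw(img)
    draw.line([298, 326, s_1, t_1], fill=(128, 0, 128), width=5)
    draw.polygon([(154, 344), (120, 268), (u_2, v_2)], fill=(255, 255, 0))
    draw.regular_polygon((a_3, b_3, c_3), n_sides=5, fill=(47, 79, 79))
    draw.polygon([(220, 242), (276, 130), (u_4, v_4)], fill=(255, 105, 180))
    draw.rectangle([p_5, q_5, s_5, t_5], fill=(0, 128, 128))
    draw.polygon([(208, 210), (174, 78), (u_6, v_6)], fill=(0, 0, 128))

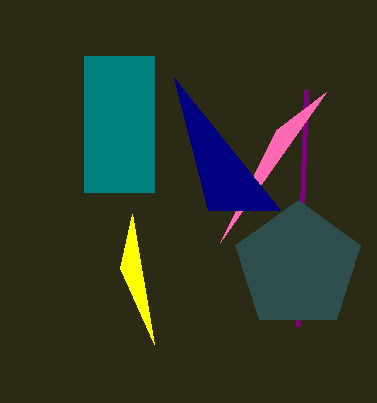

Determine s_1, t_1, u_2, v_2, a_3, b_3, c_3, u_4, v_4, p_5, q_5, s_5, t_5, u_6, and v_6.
s_1 = 306
t_1 = 90
u_2 = 132
v_2 = 214
a_3 = 298
b_3 = 266
c_3 = 66
u_4 = 326
v_4 = 92
p_5 = 84
q_5 = 56
s_5 = 154
t_5 = 192
u_6 = 280
v_6 = 210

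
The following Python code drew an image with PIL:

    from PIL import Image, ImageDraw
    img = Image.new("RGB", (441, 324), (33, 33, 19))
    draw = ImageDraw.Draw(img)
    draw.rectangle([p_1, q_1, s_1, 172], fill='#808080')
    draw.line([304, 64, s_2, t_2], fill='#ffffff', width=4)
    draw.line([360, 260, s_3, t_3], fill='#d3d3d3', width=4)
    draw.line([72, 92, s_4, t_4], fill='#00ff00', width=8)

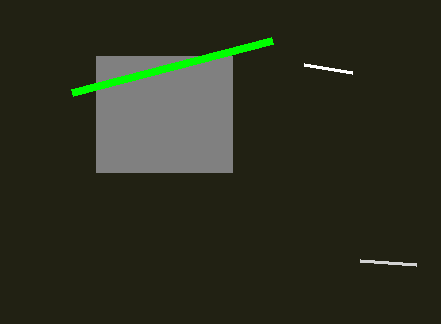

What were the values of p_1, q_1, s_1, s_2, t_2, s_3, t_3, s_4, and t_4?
p_1 = 96, q_1 = 56, s_1 = 232, s_2 = 352, t_2 = 72, s_3 = 416, t_3 = 264, s_4 = 272, t_4 = 40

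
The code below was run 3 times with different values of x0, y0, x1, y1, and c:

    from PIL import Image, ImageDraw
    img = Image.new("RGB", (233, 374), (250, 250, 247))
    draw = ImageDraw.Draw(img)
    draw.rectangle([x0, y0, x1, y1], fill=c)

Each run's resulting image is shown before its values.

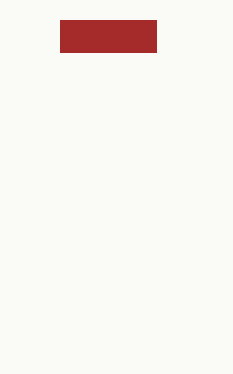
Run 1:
x0 = 60; y0 = 20; x1 = 156; y1 = 52; c = 'brown'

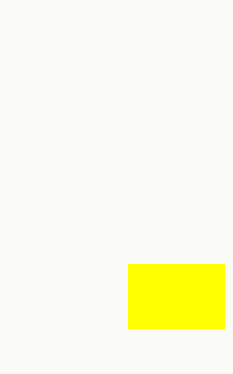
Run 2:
x0 = 128
y0 = 264
x1 = 224
y1 = 328
c = 'yellow'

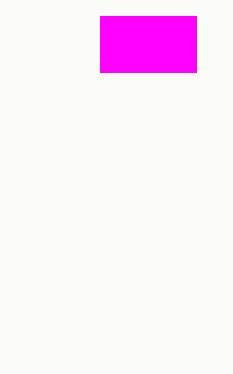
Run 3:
x0 = 100, y0 = 16, x1 = 196, y1 = 72, c = 'magenta'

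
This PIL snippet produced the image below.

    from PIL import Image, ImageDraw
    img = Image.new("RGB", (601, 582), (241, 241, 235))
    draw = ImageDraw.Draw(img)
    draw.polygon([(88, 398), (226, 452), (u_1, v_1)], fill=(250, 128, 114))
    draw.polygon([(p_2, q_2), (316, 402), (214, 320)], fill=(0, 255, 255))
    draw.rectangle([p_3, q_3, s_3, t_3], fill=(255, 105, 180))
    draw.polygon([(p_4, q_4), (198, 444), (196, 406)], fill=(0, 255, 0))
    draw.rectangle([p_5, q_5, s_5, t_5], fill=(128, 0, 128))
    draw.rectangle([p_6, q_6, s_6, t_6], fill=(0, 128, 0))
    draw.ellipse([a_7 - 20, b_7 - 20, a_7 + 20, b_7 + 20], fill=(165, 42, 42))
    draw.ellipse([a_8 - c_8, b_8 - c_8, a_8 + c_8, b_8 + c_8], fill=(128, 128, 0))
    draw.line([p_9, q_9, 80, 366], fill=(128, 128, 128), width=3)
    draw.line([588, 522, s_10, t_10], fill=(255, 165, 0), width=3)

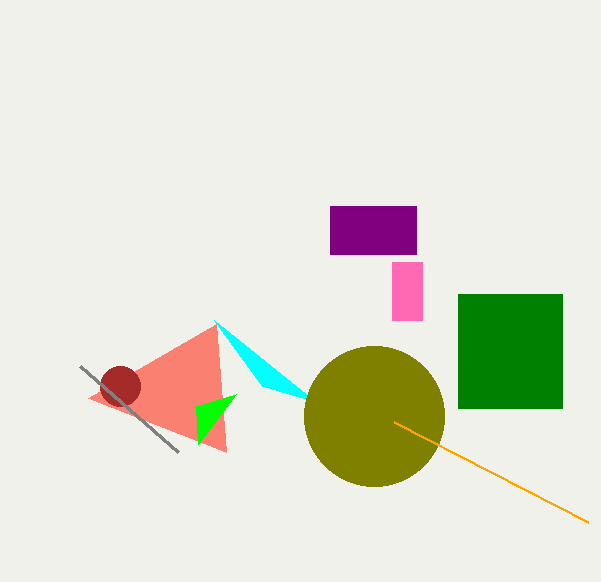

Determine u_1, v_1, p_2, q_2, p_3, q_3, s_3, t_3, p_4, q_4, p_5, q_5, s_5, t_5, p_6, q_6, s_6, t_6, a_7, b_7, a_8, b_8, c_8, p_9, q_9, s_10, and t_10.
u_1 = 216
v_1 = 324
p_2 = 262
q_2 = 386
p_3 = 392
q_3 = 262
s_3 = 422
t_3 = 320
p_4 = 236
q_4 = 394
p_5 = 330
q_5 = 206
s_5 = 416
t_5 = 254
p_6 = 458
q_6 = 294
s_6 = 562
t_6 = 408
a_7 = 120
b_7 = 386
a_8 = 374
b_8 = 416
c_8 = 70
p_9 = 178
q_9 = 452
s_10 = 394
t_10 = 422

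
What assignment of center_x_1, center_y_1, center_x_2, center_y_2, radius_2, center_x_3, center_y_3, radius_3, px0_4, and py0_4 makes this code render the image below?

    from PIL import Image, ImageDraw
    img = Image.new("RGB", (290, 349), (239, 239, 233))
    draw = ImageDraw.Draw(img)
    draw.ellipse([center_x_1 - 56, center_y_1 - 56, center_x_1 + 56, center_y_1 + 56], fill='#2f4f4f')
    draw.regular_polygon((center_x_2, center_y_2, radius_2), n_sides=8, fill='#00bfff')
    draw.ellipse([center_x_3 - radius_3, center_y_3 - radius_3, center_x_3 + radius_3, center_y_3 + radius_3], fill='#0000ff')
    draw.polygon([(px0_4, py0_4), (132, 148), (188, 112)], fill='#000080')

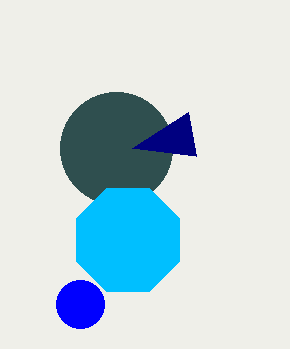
center_x_1 = 116; center_y_1 = 148; center_x_2 = 128; center_y_2 = 240; radius_2 = 56; center_x_3 = 80; center_y_3 = 304; radius_3 = 24; px0_4 = 196; py0_4 = 156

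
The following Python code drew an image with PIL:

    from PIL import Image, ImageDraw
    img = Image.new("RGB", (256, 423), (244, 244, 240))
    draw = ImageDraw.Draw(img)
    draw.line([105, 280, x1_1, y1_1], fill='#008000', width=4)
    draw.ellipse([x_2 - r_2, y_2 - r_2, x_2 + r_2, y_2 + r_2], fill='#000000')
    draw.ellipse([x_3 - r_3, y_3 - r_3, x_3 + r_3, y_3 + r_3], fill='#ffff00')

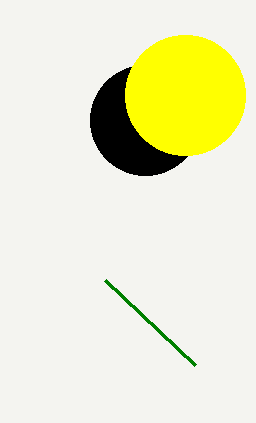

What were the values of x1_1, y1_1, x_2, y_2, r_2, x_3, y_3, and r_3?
x1_1 = 195
y1_1 = 365
x_2 = 145
y_2 = 120
r_2 = 55
x_3 = 185
y_3 = 95
r_3 = 60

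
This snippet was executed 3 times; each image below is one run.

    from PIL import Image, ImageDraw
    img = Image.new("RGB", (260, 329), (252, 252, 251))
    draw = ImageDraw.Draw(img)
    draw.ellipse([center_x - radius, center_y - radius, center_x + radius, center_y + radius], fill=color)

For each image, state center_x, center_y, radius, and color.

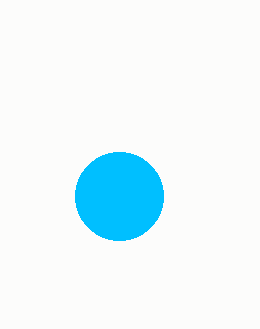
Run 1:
center_x = 119; center_y = 196; radius = 44; color = 'deepskyblue'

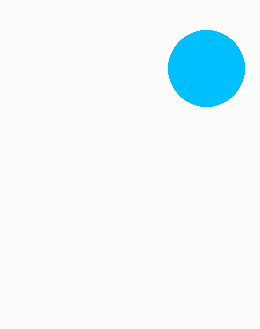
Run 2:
center_x = 206, center_y = 68, radius = 38, color = 'deepskyblue'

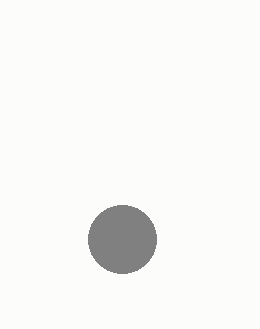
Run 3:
center_x = 122, center_y = 239, radius = 34, color = 'gray'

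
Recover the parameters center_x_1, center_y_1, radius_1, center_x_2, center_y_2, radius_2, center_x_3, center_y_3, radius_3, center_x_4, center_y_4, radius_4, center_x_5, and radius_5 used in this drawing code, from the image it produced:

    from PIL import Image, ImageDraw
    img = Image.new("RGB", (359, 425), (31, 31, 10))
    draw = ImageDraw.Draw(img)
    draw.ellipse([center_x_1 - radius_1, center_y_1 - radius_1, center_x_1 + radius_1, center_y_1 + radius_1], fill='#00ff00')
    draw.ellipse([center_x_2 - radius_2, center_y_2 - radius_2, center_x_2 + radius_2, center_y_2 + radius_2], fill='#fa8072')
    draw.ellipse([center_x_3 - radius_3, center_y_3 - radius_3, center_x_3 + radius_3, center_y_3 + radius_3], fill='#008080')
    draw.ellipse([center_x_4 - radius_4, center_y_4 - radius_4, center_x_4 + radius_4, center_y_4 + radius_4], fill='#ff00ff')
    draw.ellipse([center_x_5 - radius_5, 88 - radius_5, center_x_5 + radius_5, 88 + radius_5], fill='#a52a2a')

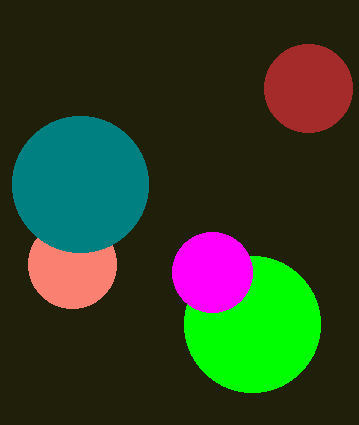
center_x_1 = 252; center_y_1 = 324; radius_1 = 68; center_x_2 = 72; center_y_2 = 264; radius_2 = 44; center_x_3 = 80; center_y_3 = 184; radius_3 = 68; center_x_4 = 212; center_y_4 = 272; radius_4 = 40; center_x_5 = 308; radius_5 = 44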